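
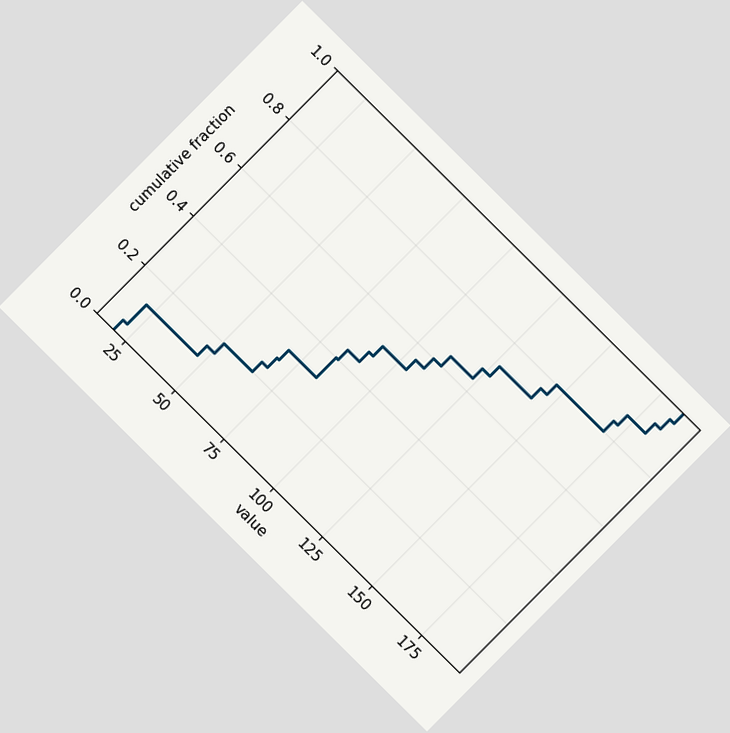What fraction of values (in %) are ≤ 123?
The chart is tilted about 45° clockwise. At x=123 the ECDF step is at 68%.

68%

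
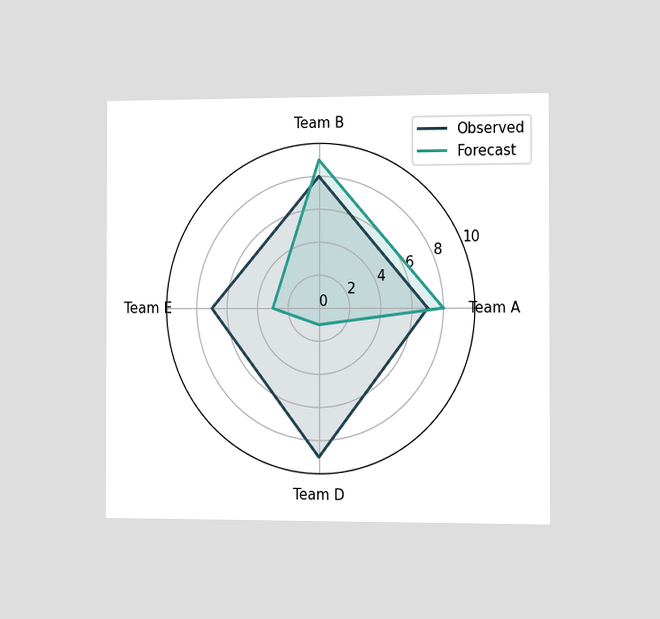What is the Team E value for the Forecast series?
The chart is viewed slightly from the right. On the Team E axis, Forecast reaches 3.

3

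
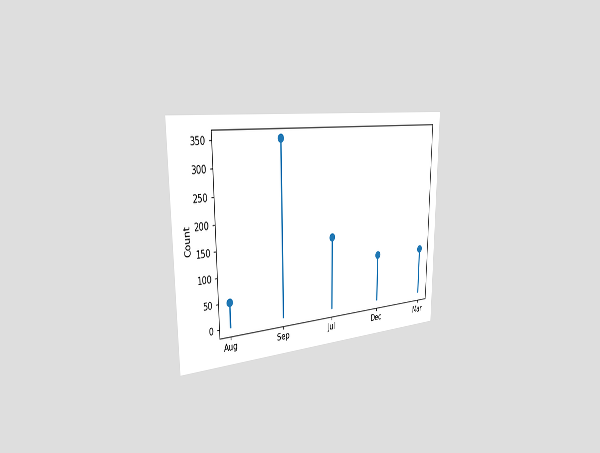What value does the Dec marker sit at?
100

The chart is viewed slightly from the left. The Dec marker sits at 100.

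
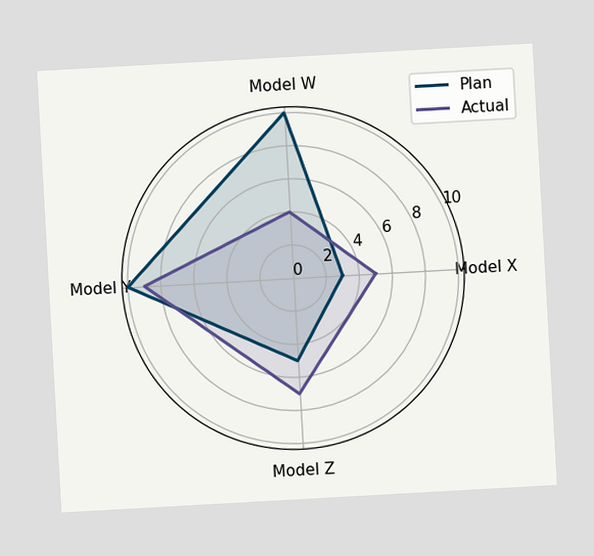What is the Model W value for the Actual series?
4

The chart is tilted about 3° counter-clockwise. On the Model W axis, Actual reaches 4.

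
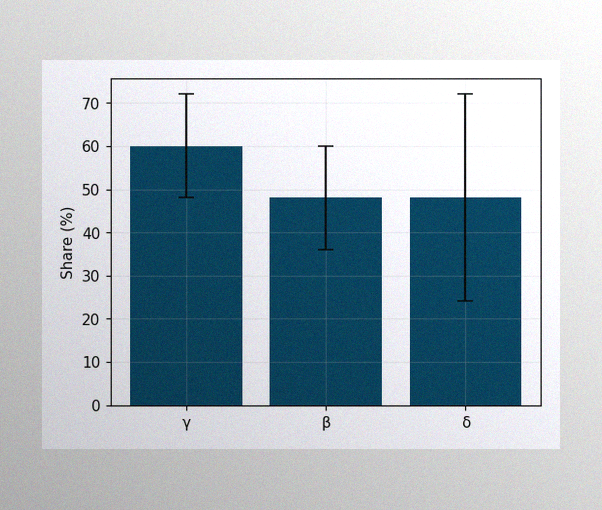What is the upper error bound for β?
The image has some photo noise and uneven lighting. The β bar's upper whisker reaches 60%.

60%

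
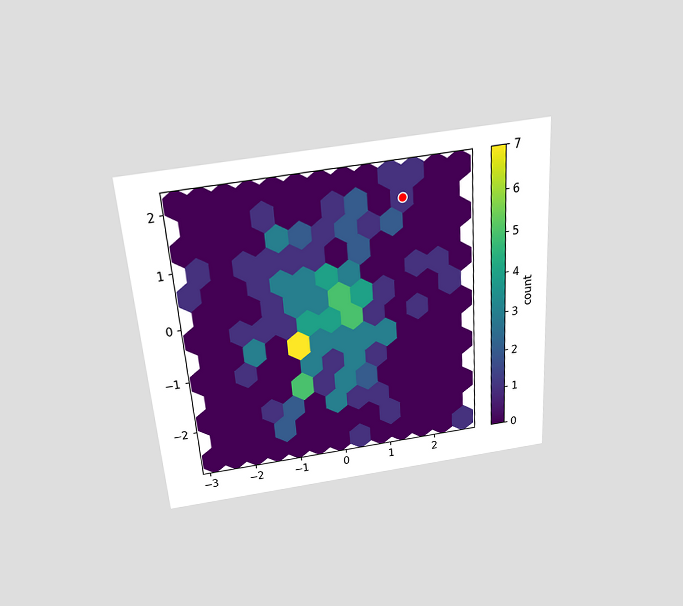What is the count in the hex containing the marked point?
The chart is tilted about 4° counter-clockwise and viewed slightly from above. The marked hex reads 1 on the colorbar.

1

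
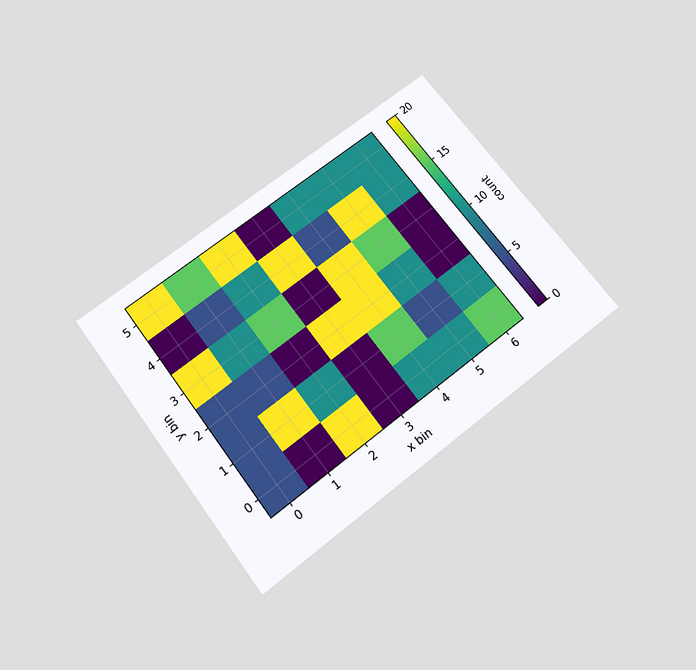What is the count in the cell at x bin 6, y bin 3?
The chart is tilted about 37° counter-clockwise and viewed slightly from below. Matching the cell (6, 3) against the colorbar gives 0.

0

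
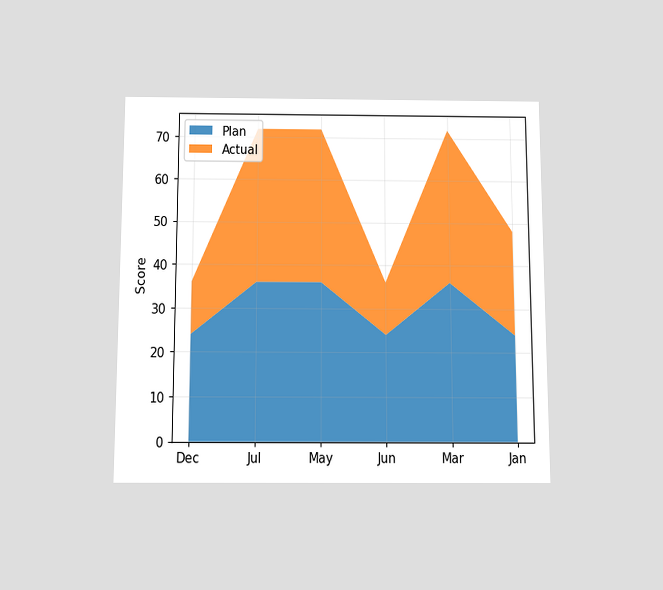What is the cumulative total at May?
72

The chart is viewed slightly from below. The stacked total at May reaches 72.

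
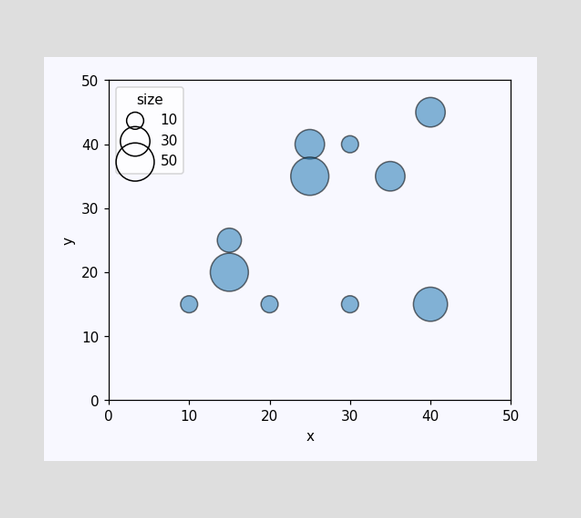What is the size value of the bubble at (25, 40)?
Matching the bubble at (25, 40) against the size legend gives 30.

30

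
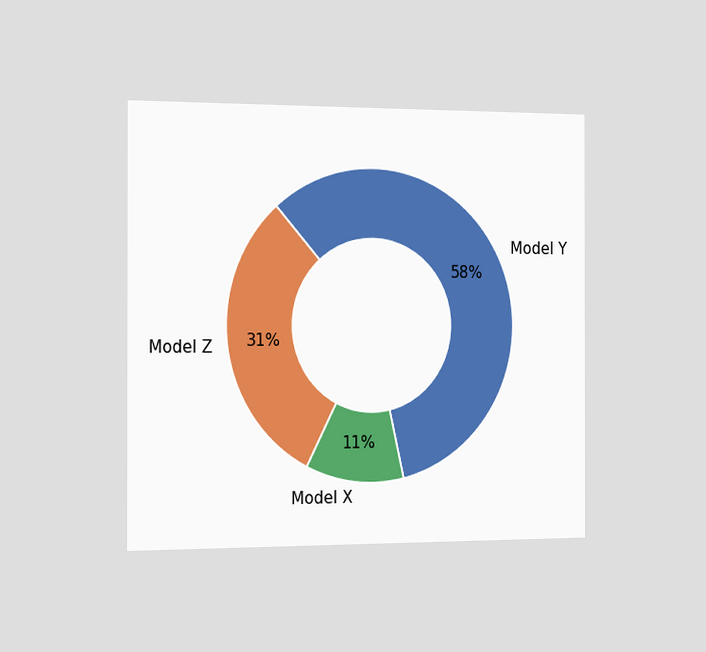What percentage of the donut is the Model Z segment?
The chart is viewed slightly from the left. The Model Z segment takes up 31% of the ring.

31%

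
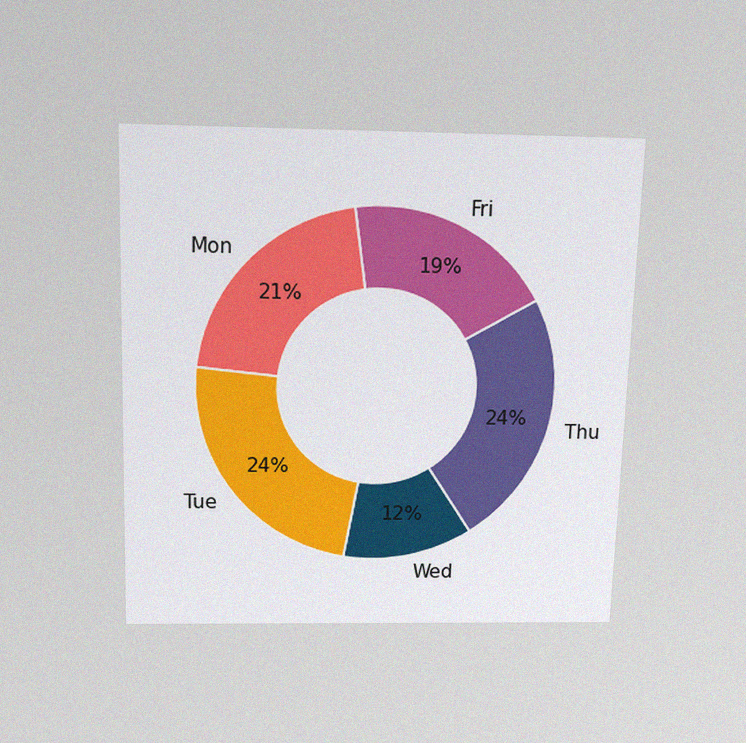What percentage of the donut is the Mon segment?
The chart is viewed slightly from above, with some photo noise. The Mon segment takes up 21% of the ring.

21%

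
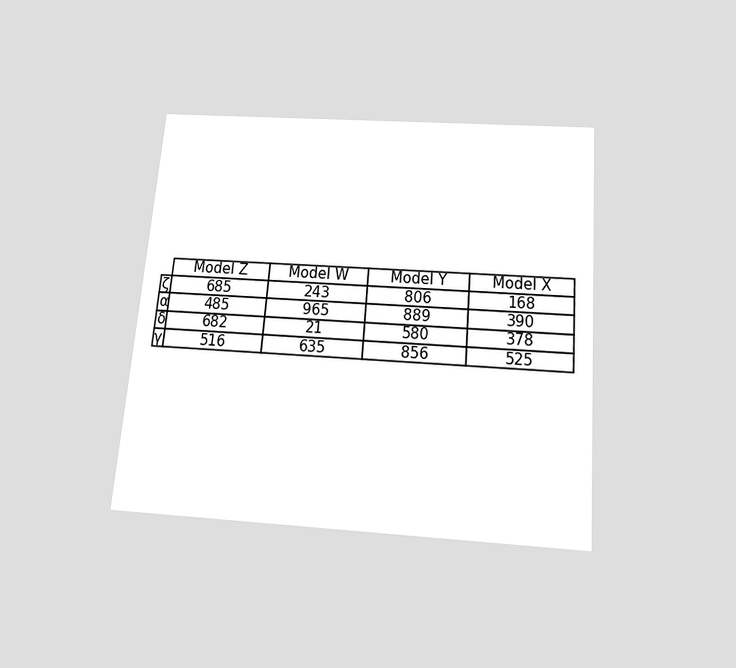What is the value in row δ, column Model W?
21

The chart is tilted about 5° clockwise and viewed slightly from below. The (δ, Model W) cell reads 21.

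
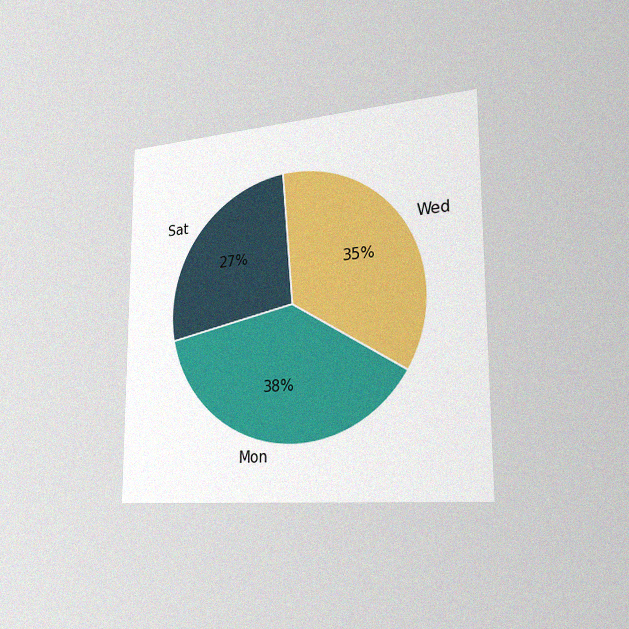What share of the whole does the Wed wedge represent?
35%

The chart is viewed slightly from the right, with some photo noise. The Wed slice takes up 35% of the pie.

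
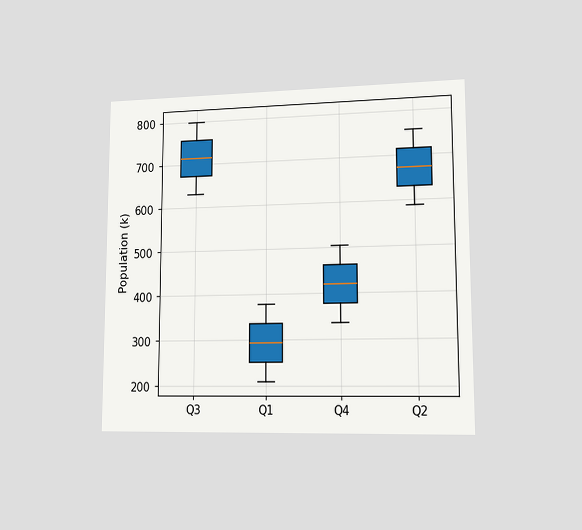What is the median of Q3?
The chart is viewed at a slight angle. The median line in the Q3 box sits at 714k.

714k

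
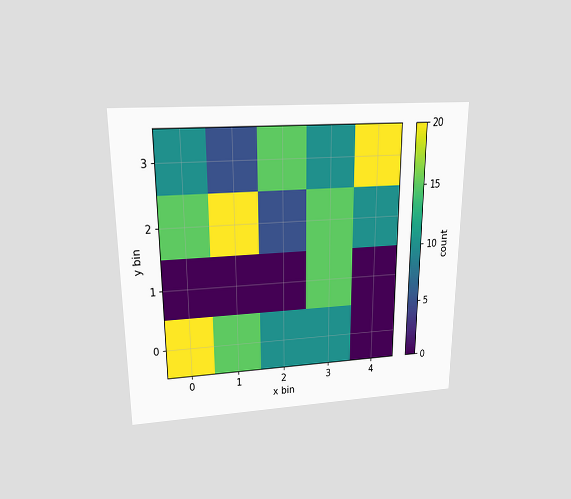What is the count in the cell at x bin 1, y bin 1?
The chart is viewed slightly from above. Matching the cell (1, 1) against the colorbar gives 0.

0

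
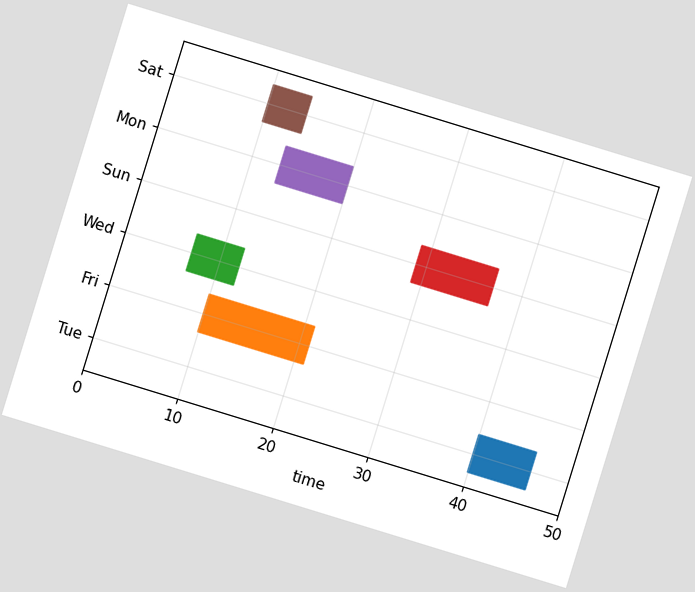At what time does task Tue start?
The chart is tilted about 17° clockwise. The Tue bar begins at t=40.

40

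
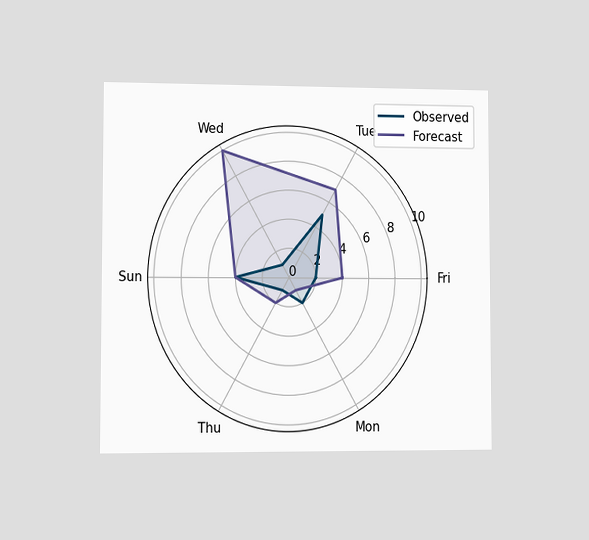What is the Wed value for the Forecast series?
10

The chart is viewed at a slight angle. On the Wed axis, Forecast reaches 10.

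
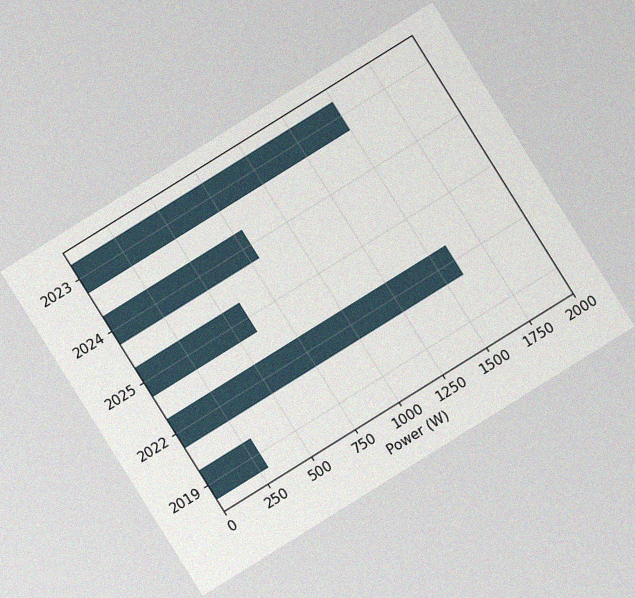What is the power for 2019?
300W

The chart is tilted about 32° counter-clockwise, with some photo noise. Reading along the chart's x-axis, the 2019 bar reaches 300W.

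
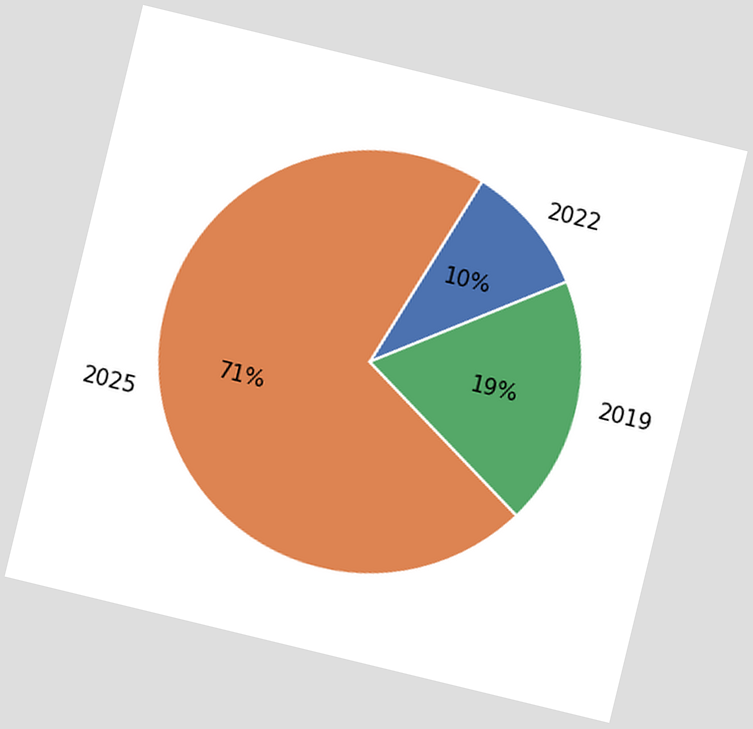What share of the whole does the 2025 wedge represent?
71%

The chart is tilted about 14° clockwise. The 2025 slice takes up 71% of the pie.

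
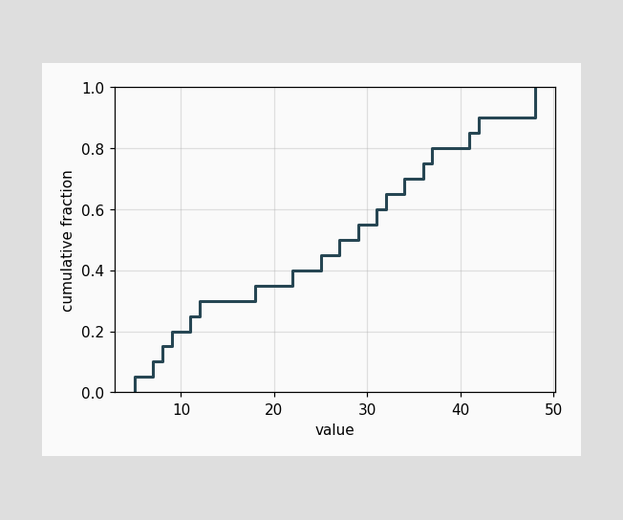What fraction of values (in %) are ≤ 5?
5%

At x=5 the ECDF step is at 5%.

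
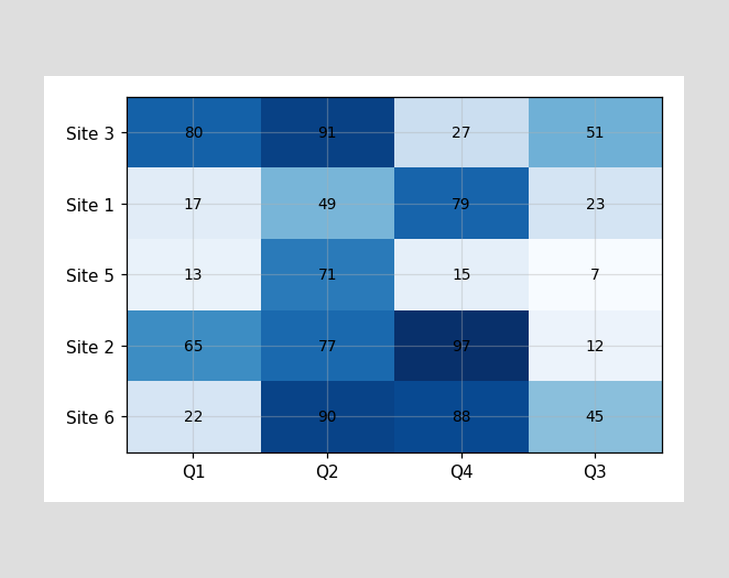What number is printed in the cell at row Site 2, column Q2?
The (Site 2, Q2) cell reads 77.

77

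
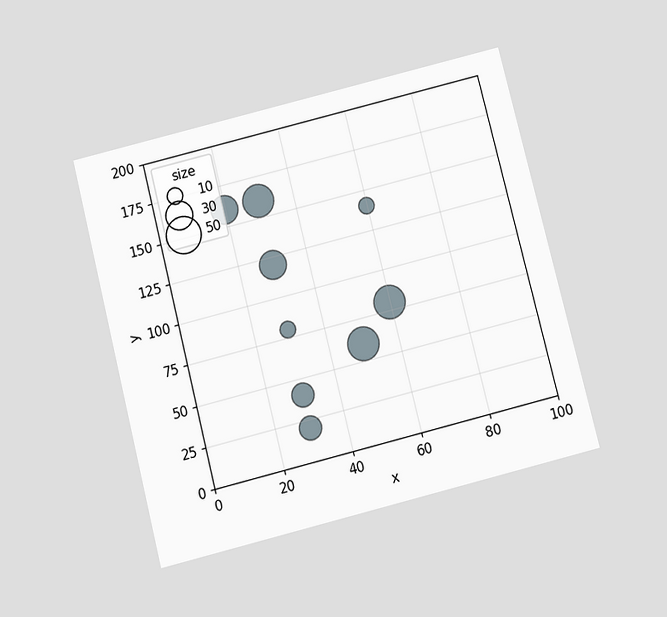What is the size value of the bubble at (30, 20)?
The chart is tilted about 14° counter-clockwise and viewed slightly from below. Matching the bubble at (30, 20) against the size legend gives 20.

20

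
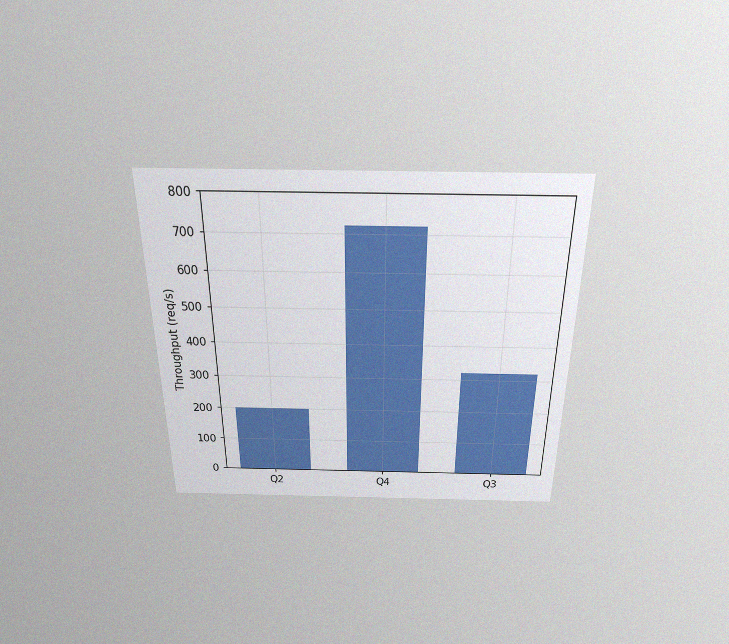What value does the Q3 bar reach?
The chart is viewed slightly from above, with some photo noise. Reading along the chart's y-axis, the Q3 bar reaches 320req/s.

320req/s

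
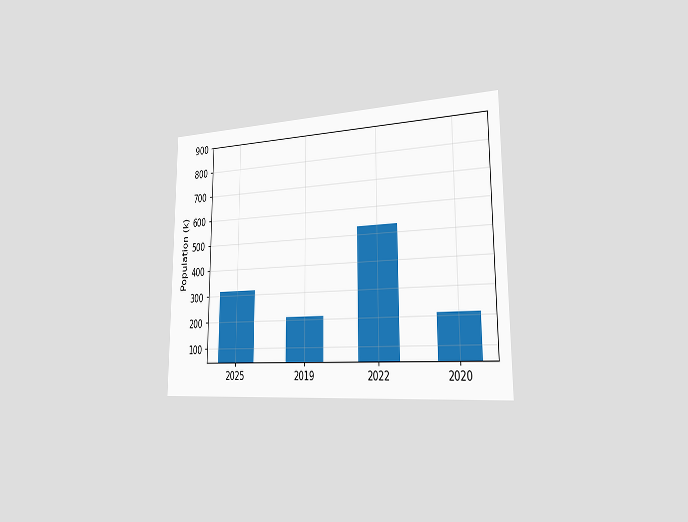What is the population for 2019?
The chart is viewed slightly from the right. Reading along the chart's y-axis, the 2019 bar reaches 212k.

212k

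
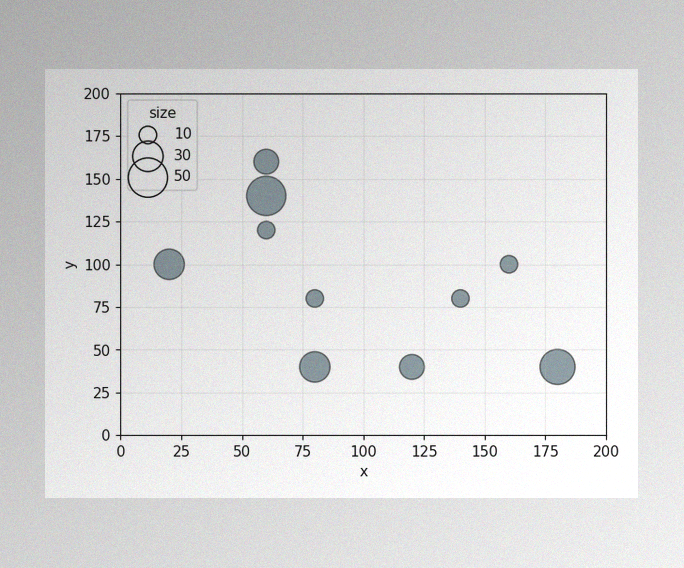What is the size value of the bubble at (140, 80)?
The image has some photo noise and uneven lighting. Matching the bubble at (140, 80) against the size legend gives 10.

10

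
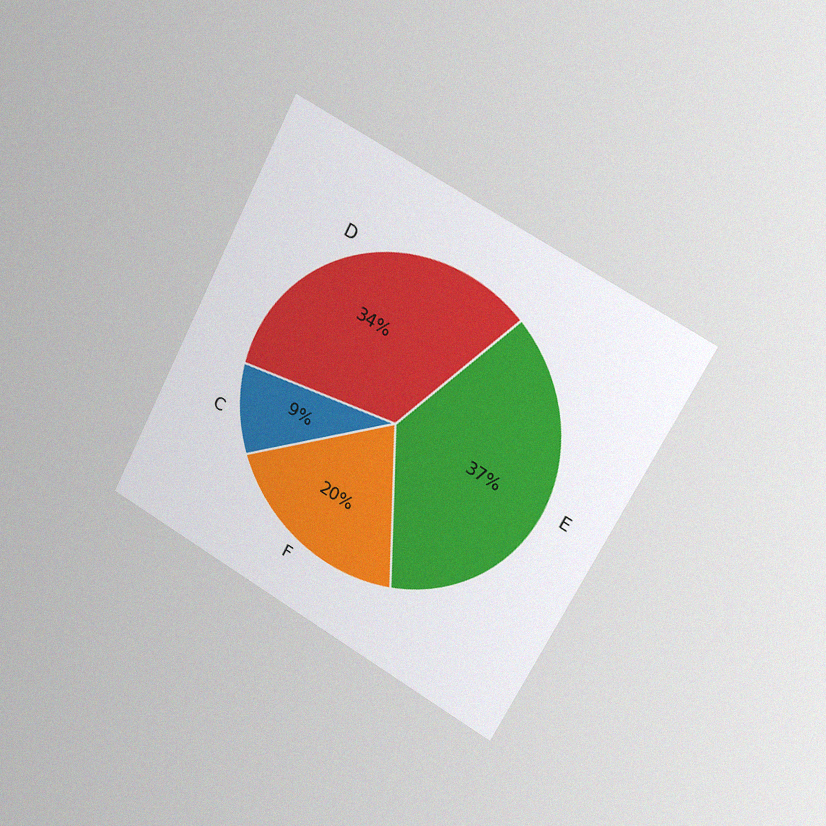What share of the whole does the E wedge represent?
37%

The chart is tilted about 27° clockwise and viewed slightly from the right, with some photo noise. The E slice takes up 37% of the pie.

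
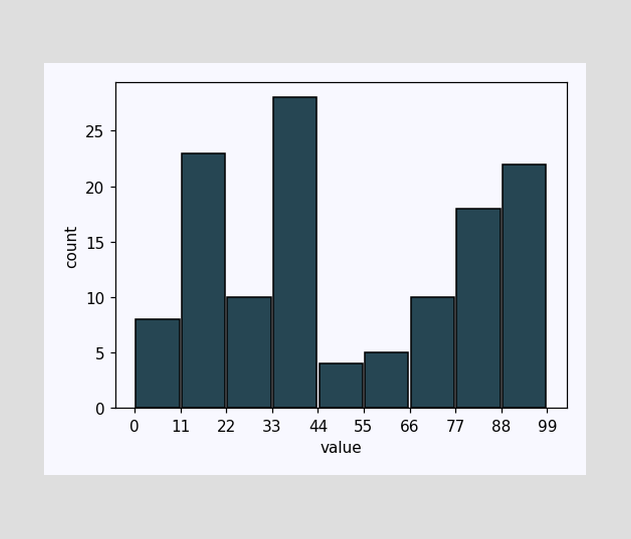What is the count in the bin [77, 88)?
The [77, 88) bin has height 18.

18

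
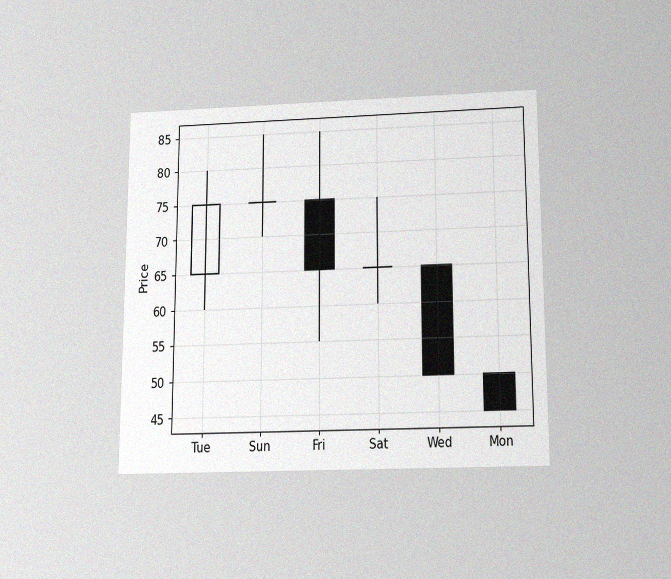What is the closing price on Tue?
75

The chart is viewed slightly from below, with some photo noise. The Tue candle closes at 75.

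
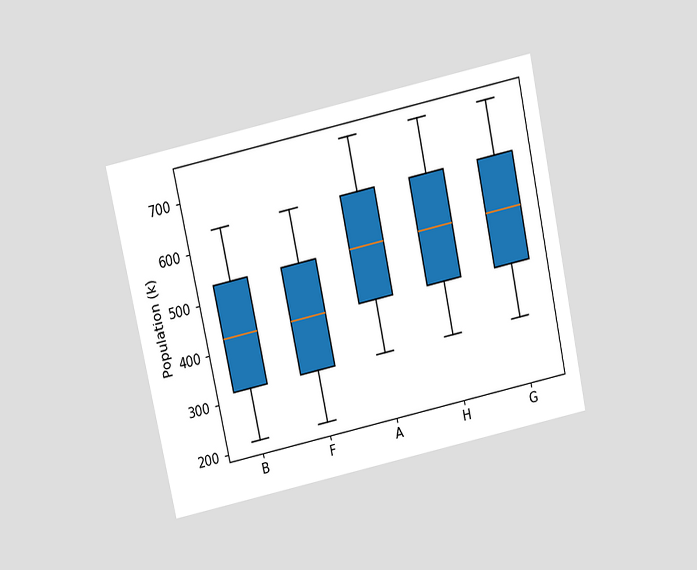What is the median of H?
The chart is tilted about 12° counter-clockwise and viewed slightly from above. The median line in the H box sits at 530k.

530k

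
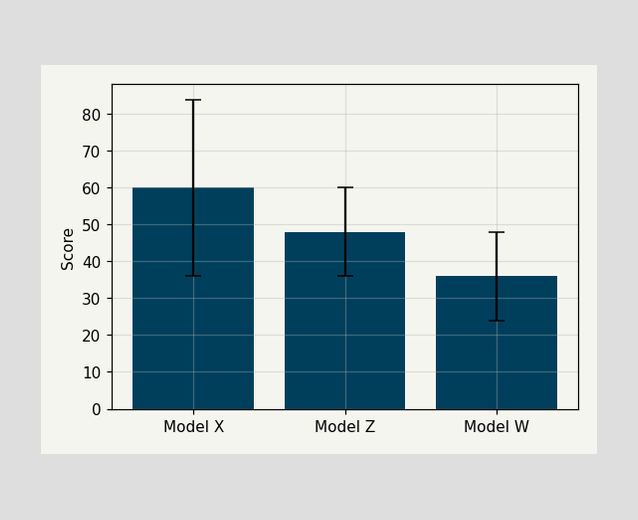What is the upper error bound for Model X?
84

The Model X bar's upper whisker reaches 84.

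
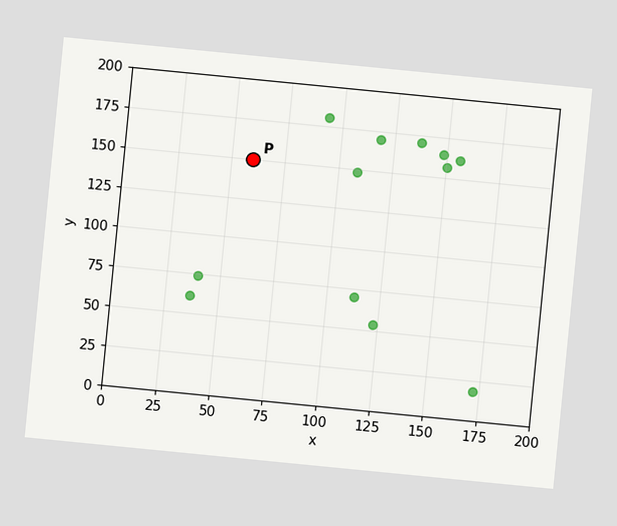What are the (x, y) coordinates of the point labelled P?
The chart is tilted about 6° clockwise. Following the gridlines from P to each axis, P sits at (60, 150).

(60, 150)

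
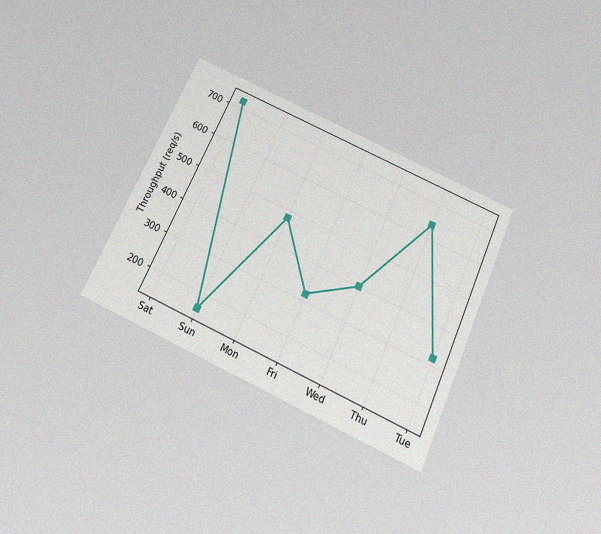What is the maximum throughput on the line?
The chart is tilted about 24° clockwise and viewed slightly from below, with some photo noise. The highest point is at Sat, and reading across to the y-axis gives 720req/s.

720req/s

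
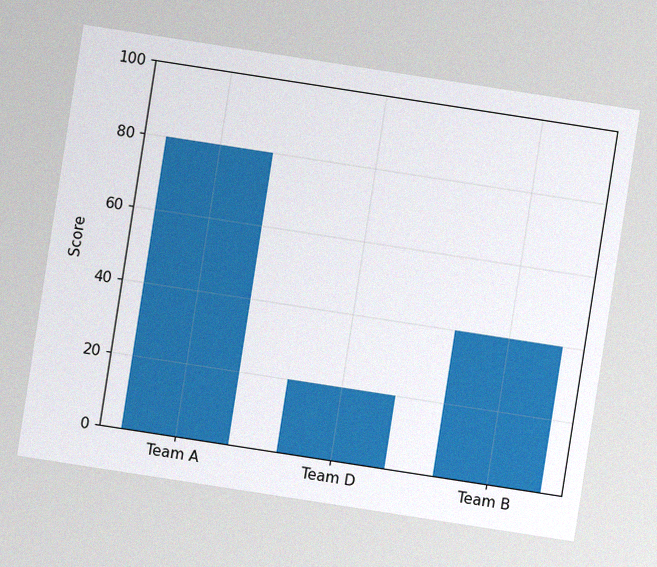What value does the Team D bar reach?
The chart is tilted about 9° clockwise, with some photo noise. Reading along the chart's y-axis, the Team D bar reaches 20.

20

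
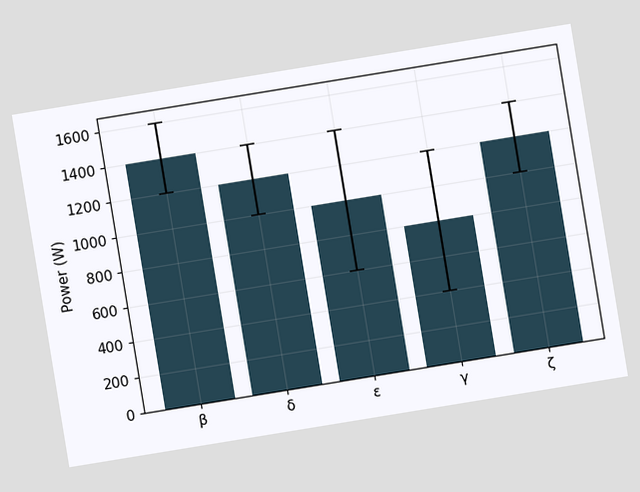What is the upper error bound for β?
The chart is tilted about 9° counter-clockwise. The β bar's upper whisker reaches 1600W.

1600W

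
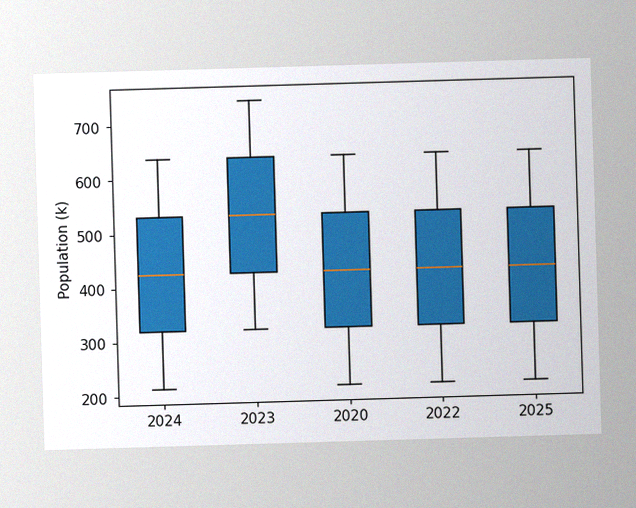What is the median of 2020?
The image has some photo noise and uneven lighting. The median line in the 2020 box sits at 424k.

424k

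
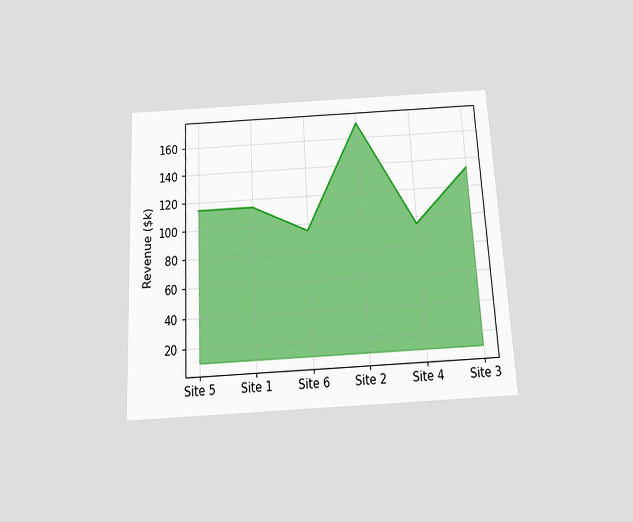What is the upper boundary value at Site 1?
$114k

The chart is tilted about 3° counter-clockwise and viewed slightly from below. At Site 1 the upper boundary is at $114k.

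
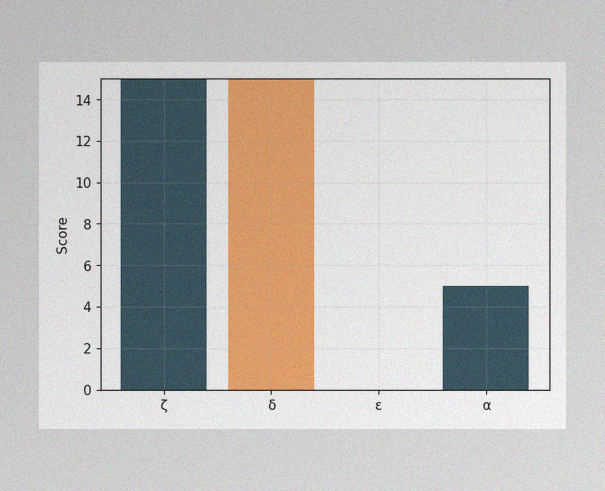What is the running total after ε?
0

The image has some photo noise and uneven lighting. After ε the running total reaches 0.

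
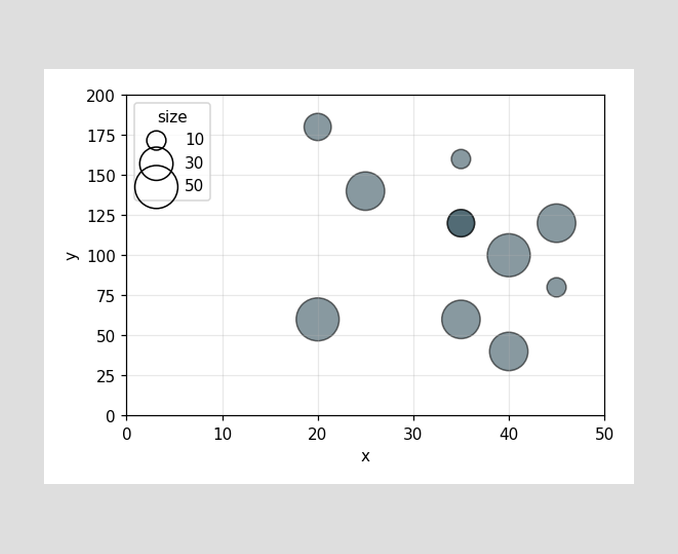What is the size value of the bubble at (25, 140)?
Matching the bubble at (25, 140) against the size legend gives 40.

40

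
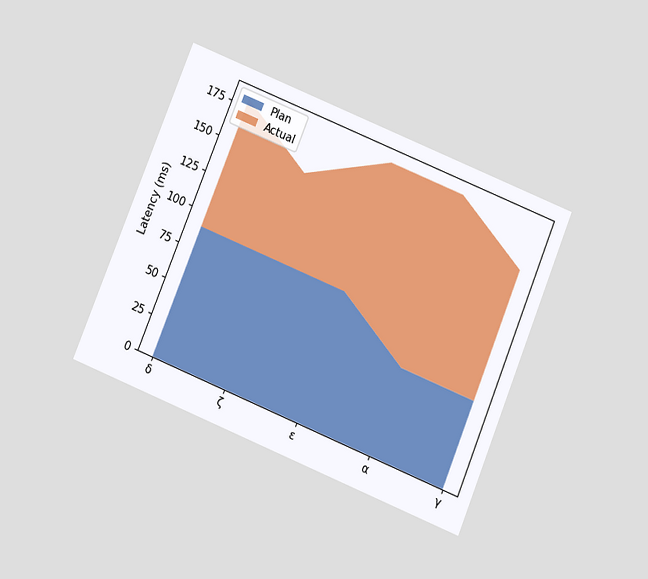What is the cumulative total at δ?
The chart is tilted about 22° clockwise and viewed slightly from below. The stacked total at δ reaches 180ms.

180ms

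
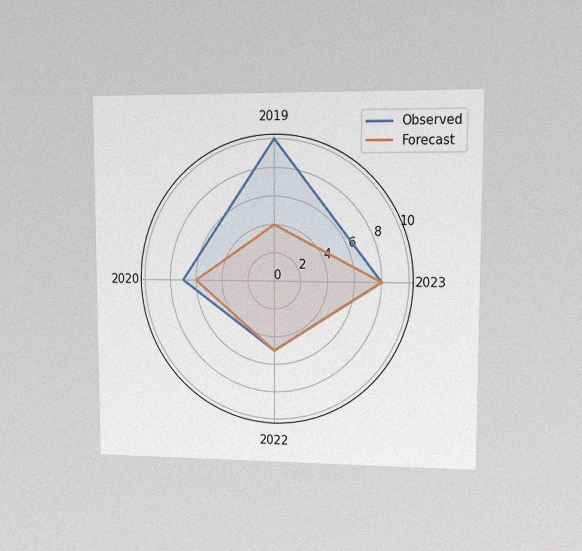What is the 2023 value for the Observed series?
The chart is viewed at a slight angle, with some photo noise. On the 2023 axis, Observed reaches 8.

8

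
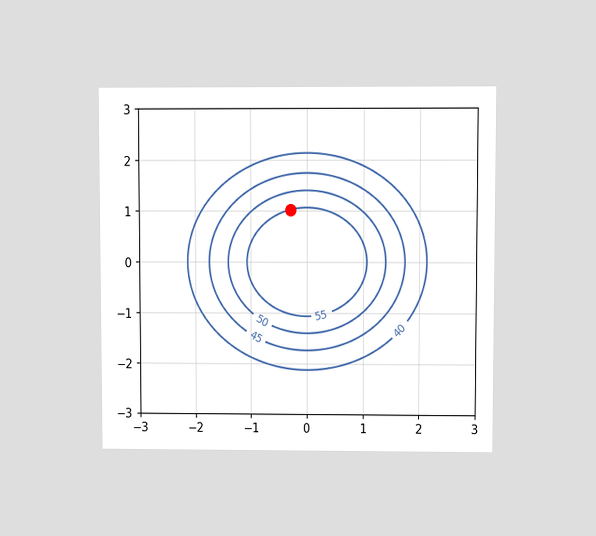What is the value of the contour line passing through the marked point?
55

The chart is viewed at a slight angle. The marked point sits on the contour labelled 55.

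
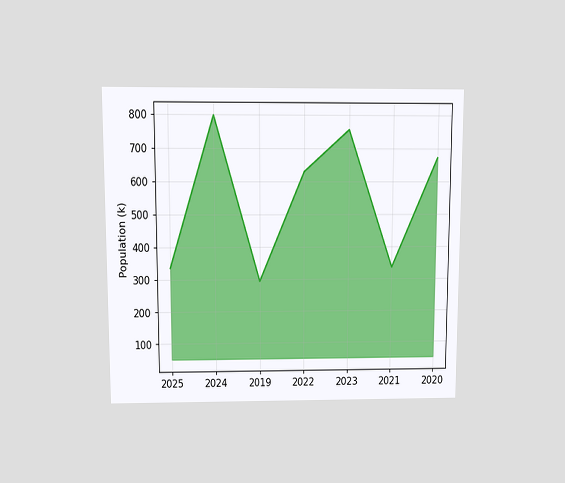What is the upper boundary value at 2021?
The chart is viewed at a slight angle. At 2021 the upper boundary is at 336k.

336k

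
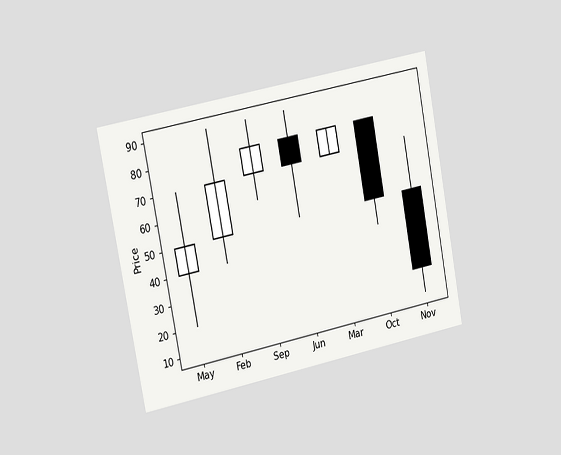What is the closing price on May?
50

The chart is tilted about 11° counter-clockwise and viewed slightly from the left. The May candle closes at 50.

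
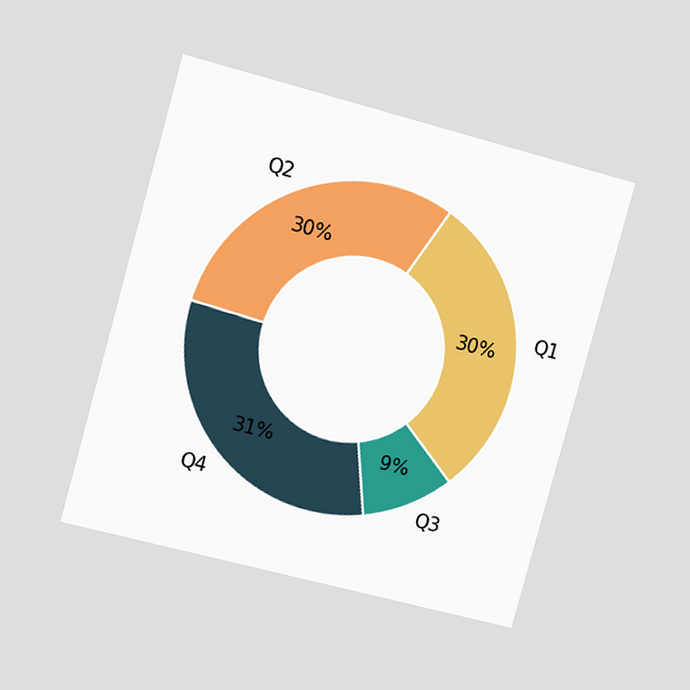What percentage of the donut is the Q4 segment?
31%

The chart is tilted about 15° clockwise and viewed slightly from the left. The Q4 segment takes up 31% of the ring.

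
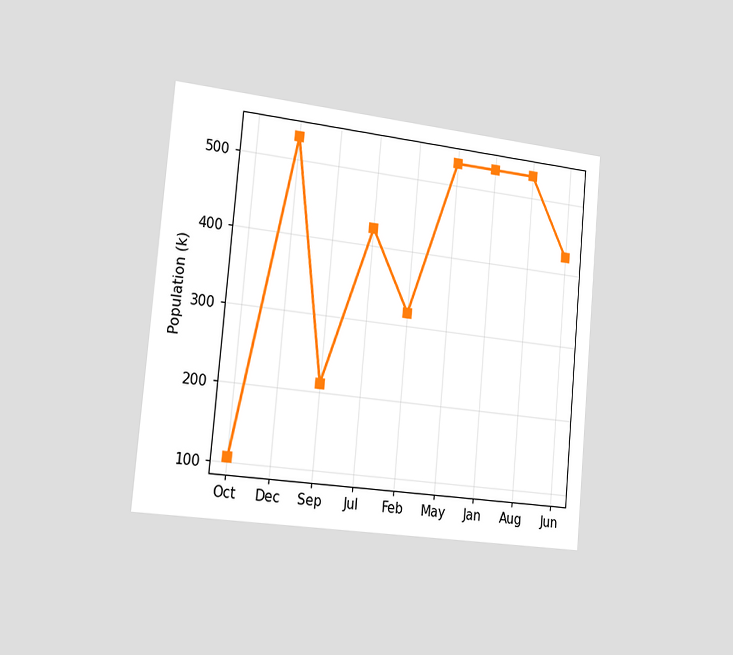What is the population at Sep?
212k

The chart is tilted about 5° clockwise and viewed slightly from the left. At Sep, the line is at 212k.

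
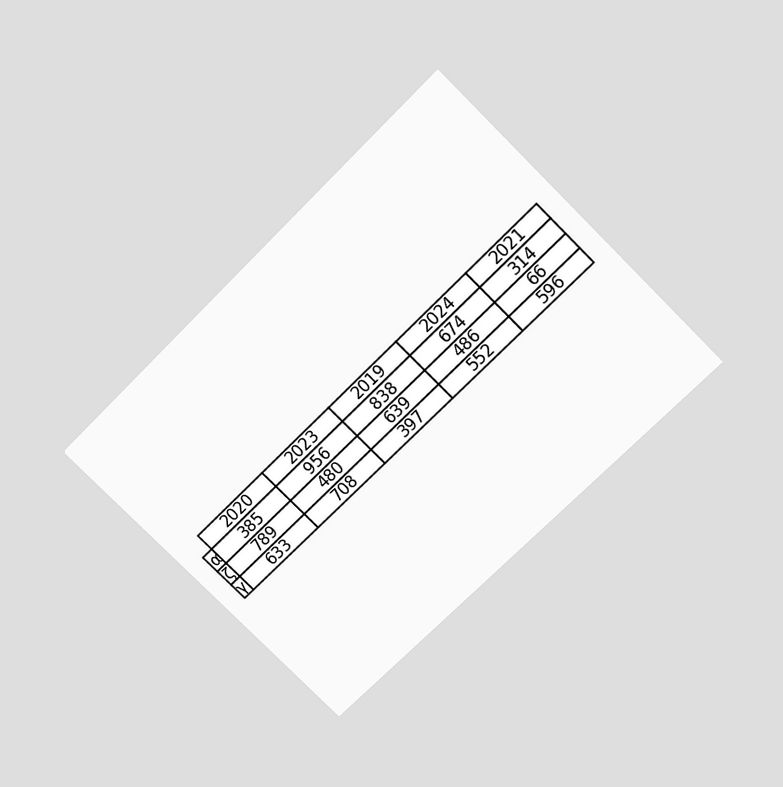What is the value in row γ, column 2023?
The chart is tilted about 45° counter-clockwise and viewed slightly from above. The (γ, 2023) cell reads 708.

708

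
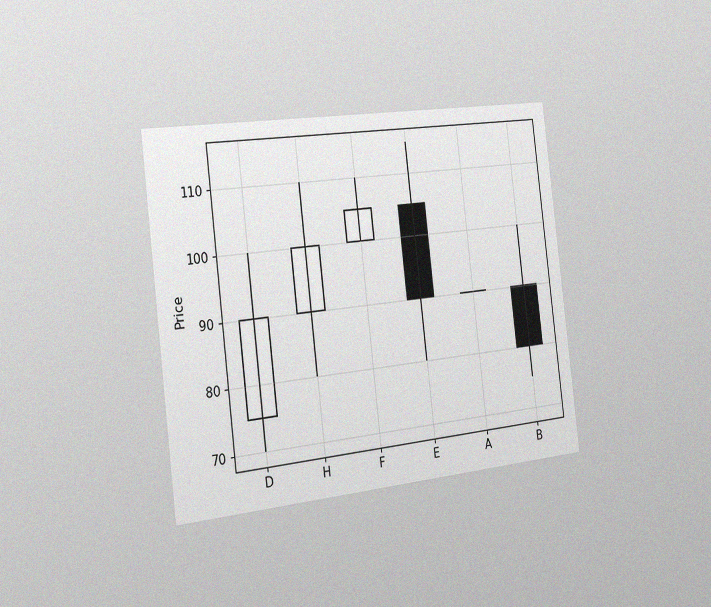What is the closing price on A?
The chart is tilted about 7° counter-clockwise and viewed slightly from the left, with some photo noise. The A candle closes at 90.

90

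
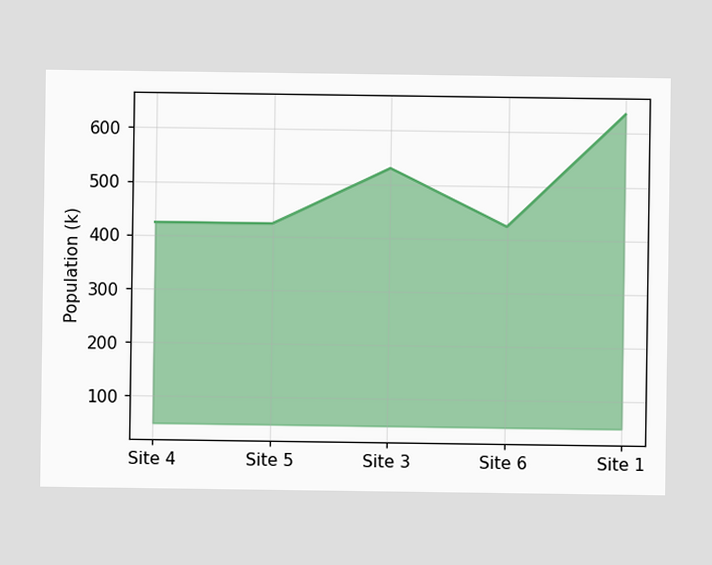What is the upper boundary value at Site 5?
424k

At Site 5 the upper boundary is at 424k.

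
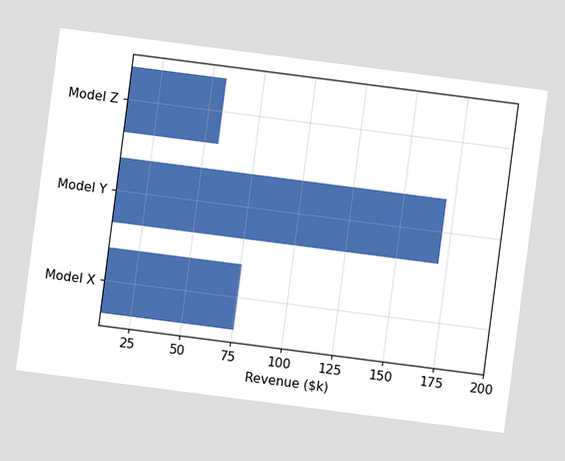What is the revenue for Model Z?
The chart is tilted about 7° clockwise. Reading along the chart's x-axis, the Model Z bar reaches $57k.

$57k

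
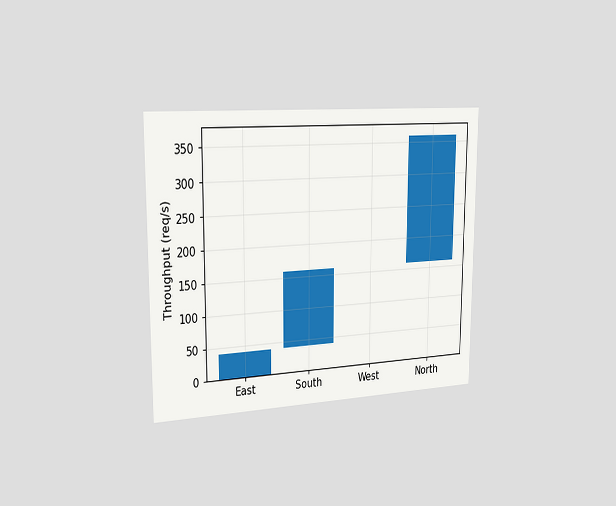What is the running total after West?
160req/s

The chart is viewed slightly from the left. After West the running total reaches 160req/s.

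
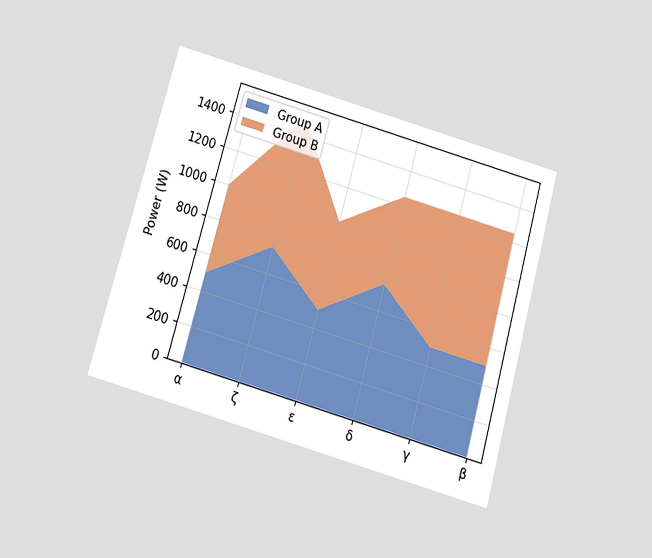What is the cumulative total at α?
1000W

The chart is tilted about 16° clockwise and viewed slightly from below. The stacked total at α reaches 1000W.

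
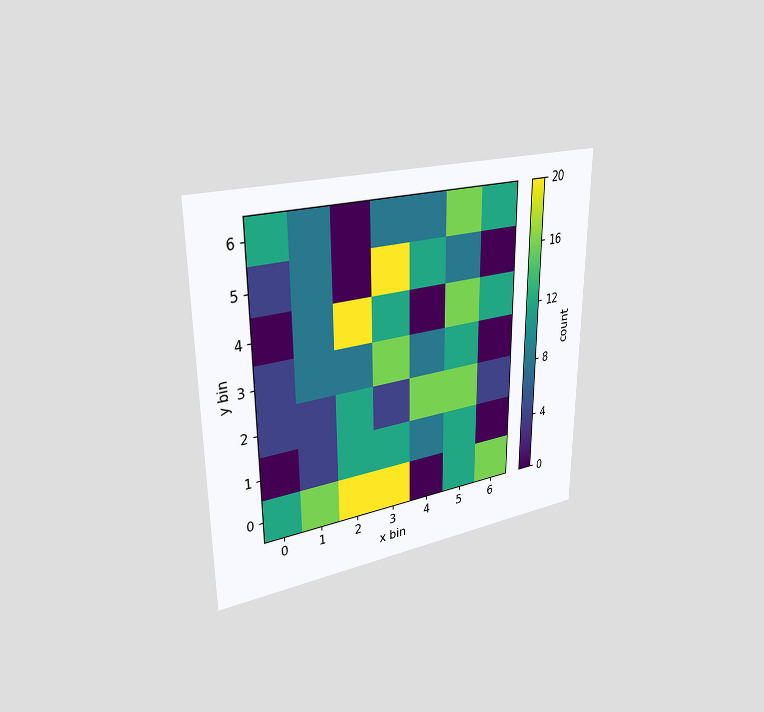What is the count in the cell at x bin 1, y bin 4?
8

The chart is viewed slightly from the left. Matching the cell (1, 4) against the colorbar gives 8.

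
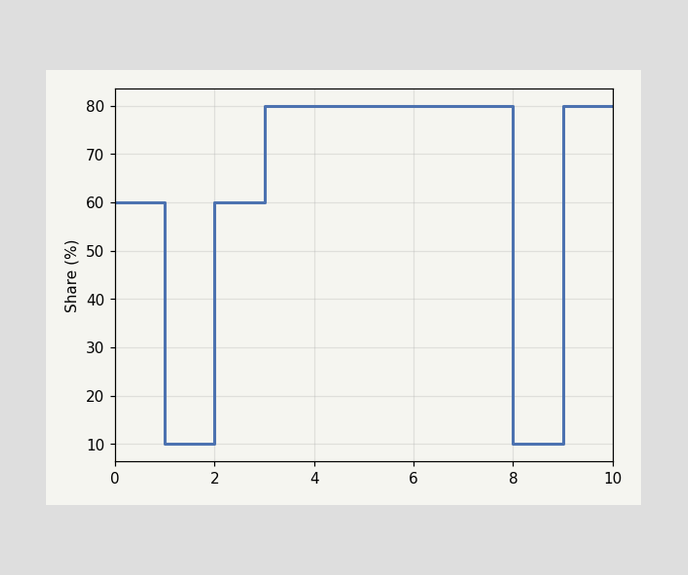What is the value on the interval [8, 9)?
10%

On [8, 9) the step sits at 10%.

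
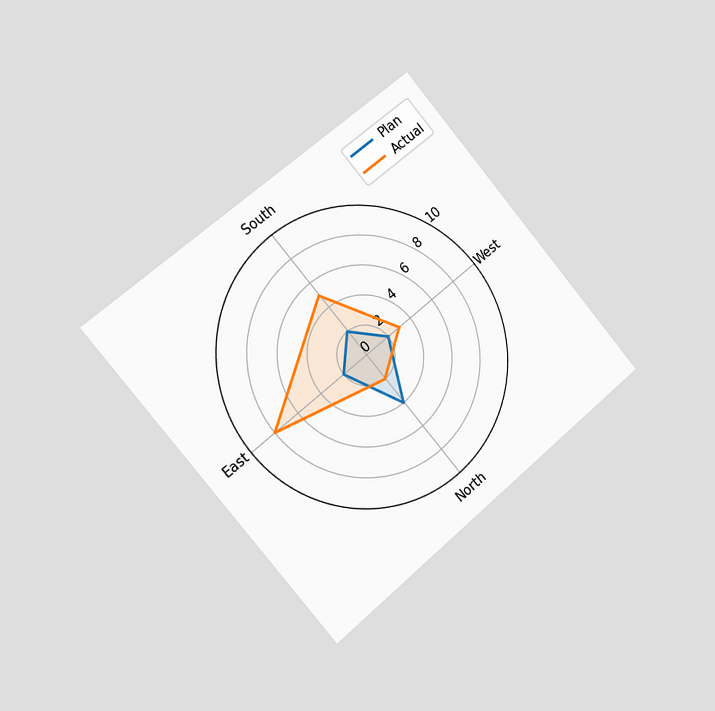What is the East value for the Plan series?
The chart is tilted about 40° counter-clockwise and viewed slightly from the left. On the East axis, Plan reaches 2.

2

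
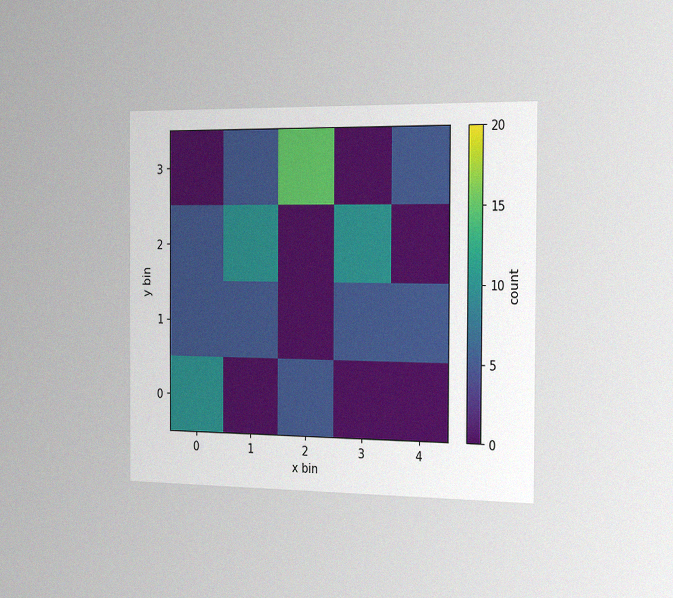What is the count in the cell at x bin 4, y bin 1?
5

The chart is viewed slightly from the right, with some photo noise. Matching the cell (4, 1) against the colorbar gives 5.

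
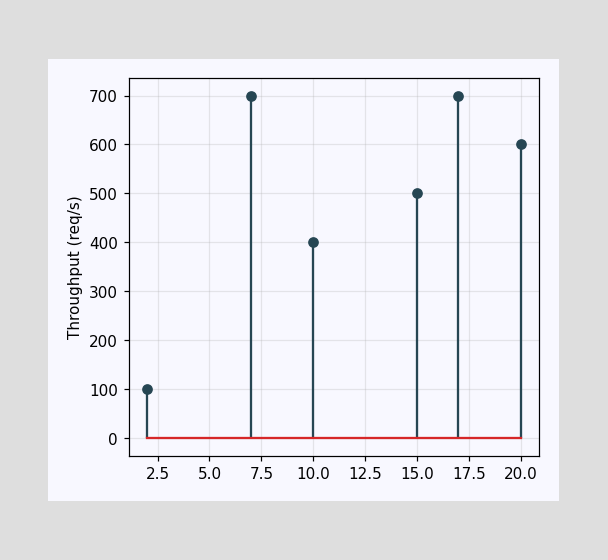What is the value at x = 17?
The stem at x=17 reaches 700req/s.

700req/s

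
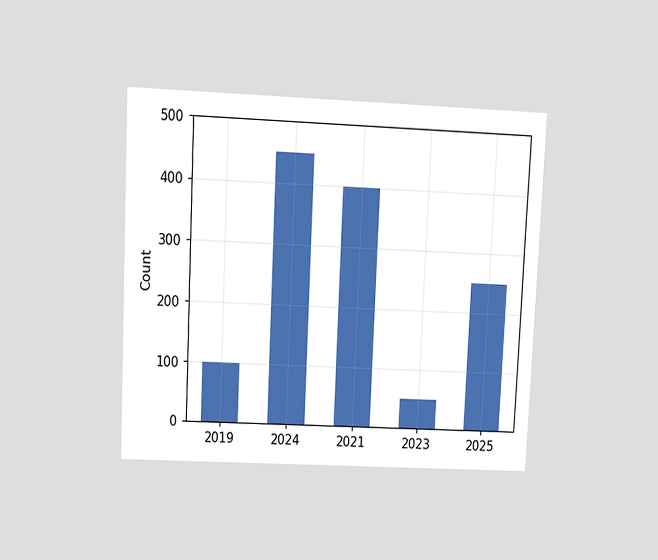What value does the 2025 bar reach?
250

The chart is tilted about 3° clockwise and viewed at a slight angle. Reading along the chart's y-axis, the 2025 bar reaches 250.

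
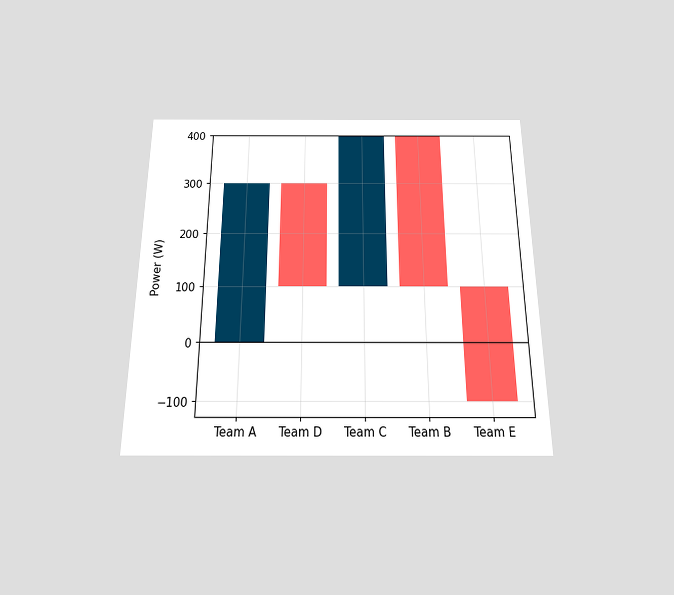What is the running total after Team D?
100W

The chart is viewed slightly from below. After Team D the running total reaches 100W.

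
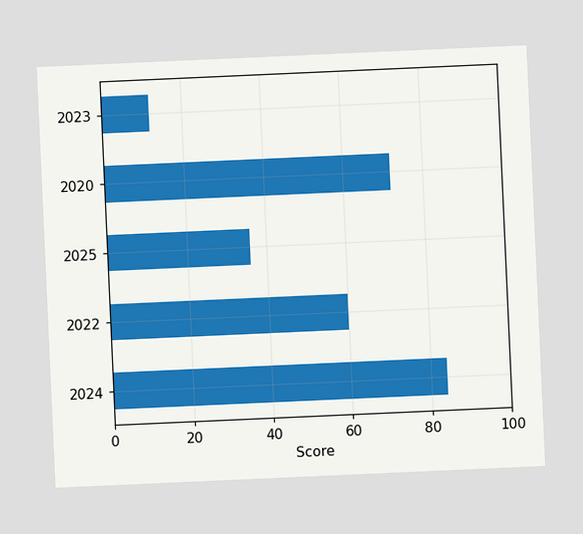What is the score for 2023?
The chart is tilted about 3° counter-clockwise. Reading along the chart's x-axis, the 2023 bar reaches 12.

12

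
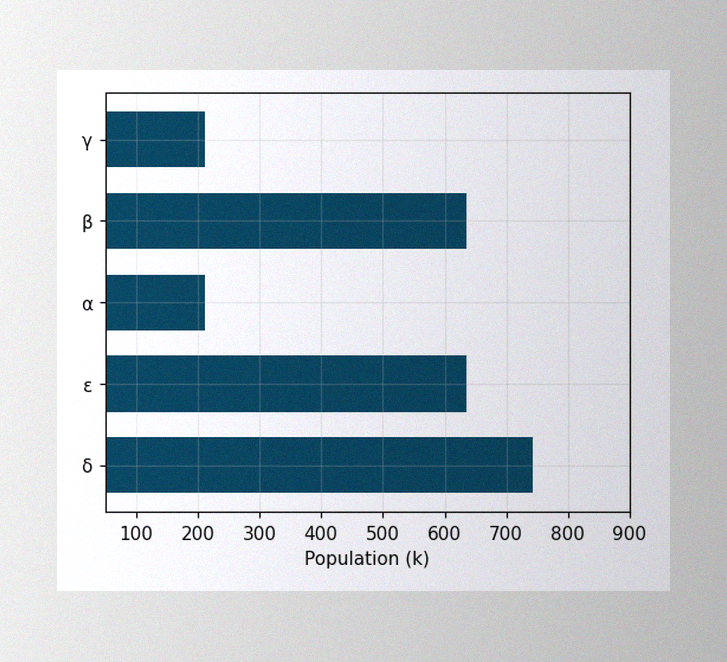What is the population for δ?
742k

The image has some photo noise and uneven lighting. Reading along the chart's x-axis, the δ bar reaches 742k.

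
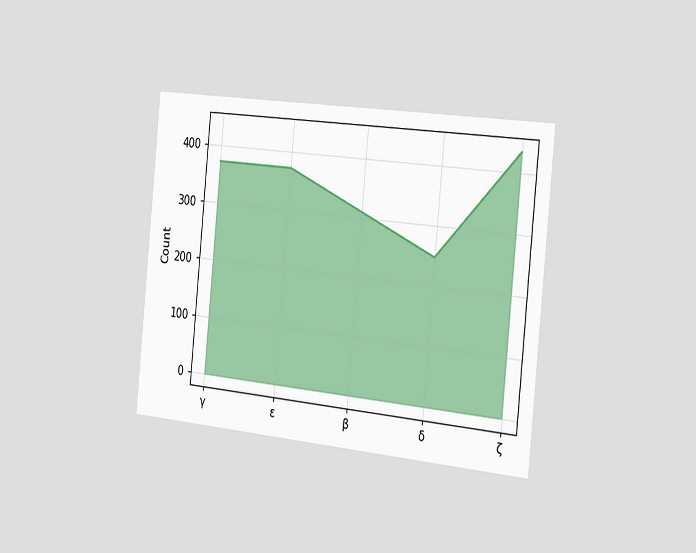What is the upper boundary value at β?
310

The chart is tilted about 6° clockwise and viewed slightly from the right. At β the upper boundary is at 310.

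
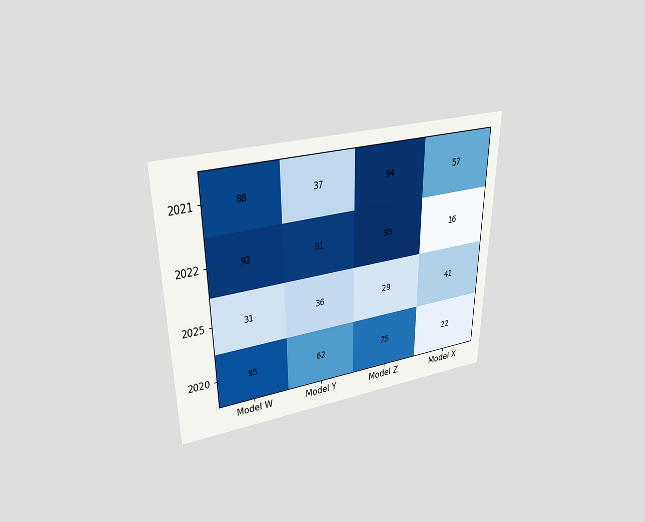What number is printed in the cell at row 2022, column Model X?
16

The chart is viewed slightly from above. The (2022, Model X) cell reads 16.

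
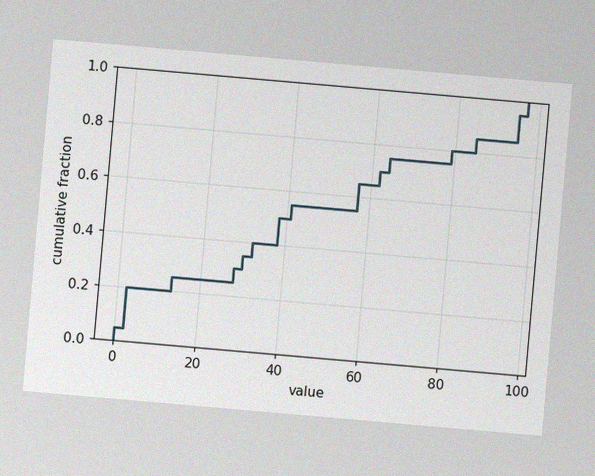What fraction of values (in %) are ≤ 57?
The chart is tilted about 5° clockwise, with some photo noise. At x=57 the ECDF step is at 65%.

65%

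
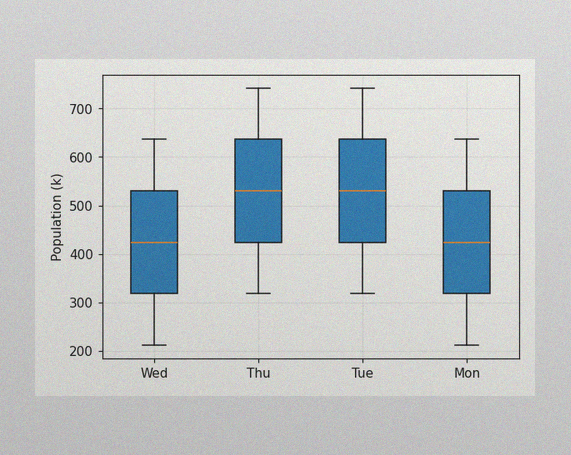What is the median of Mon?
424k

The image has some photo noise and uneven lighting. The median line in the Mon box sits at 424k.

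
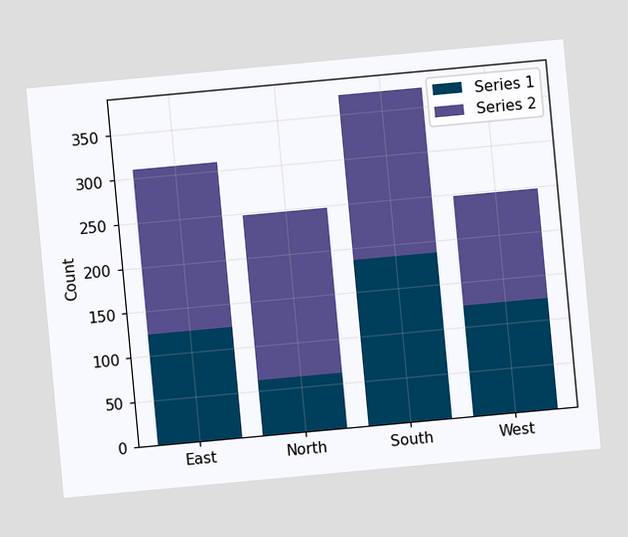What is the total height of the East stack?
310

The chart is tilted about 5° counter-clockwise. The East stack's top reaches 310 on the y-axis.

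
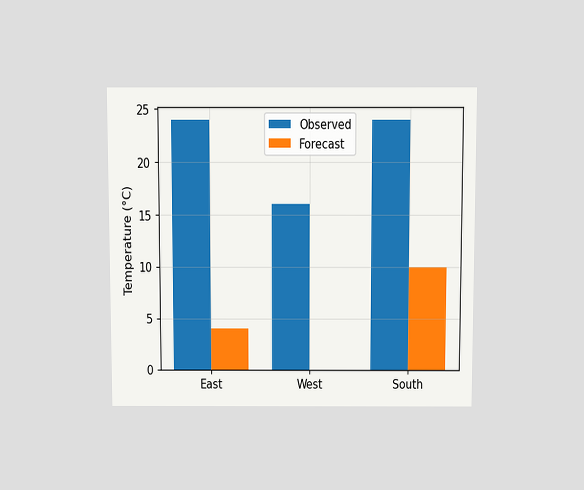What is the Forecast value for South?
10°C

The chart is viewed slightly from above. The Forecast bar at South reaches 10°C on the y-axis.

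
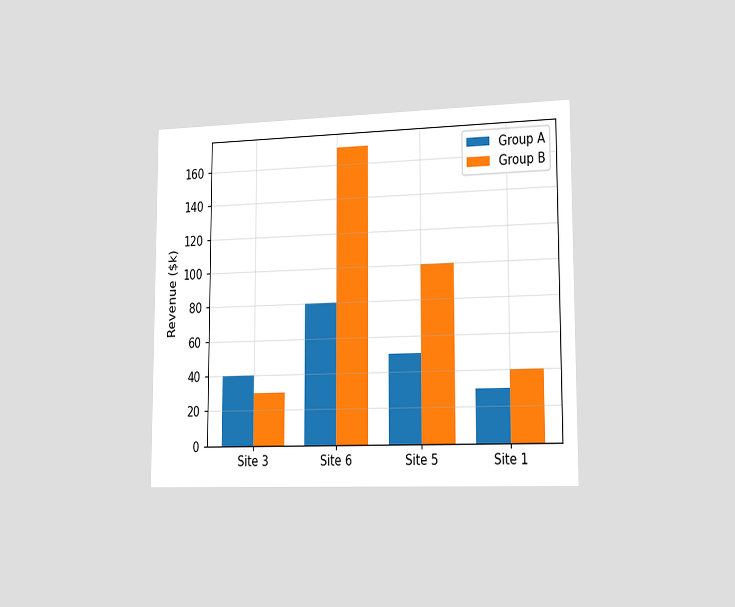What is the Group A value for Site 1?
$30k

The chart is viewed slightly from the right. The Group A bar at Site 1 reaches $30k on the y-axis.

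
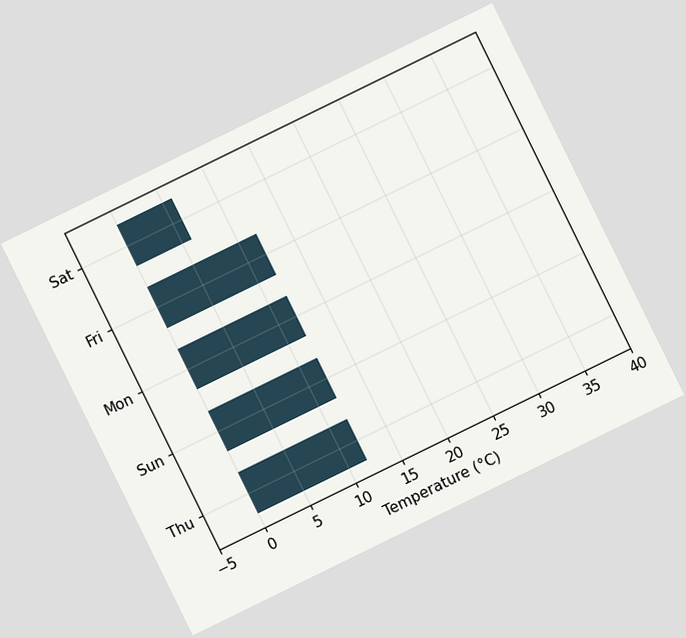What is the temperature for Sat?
The chart is tilted about 26° counter-clockwise. Reading along the chart's x-axis, the Sat bar reaches 6°C.

6°C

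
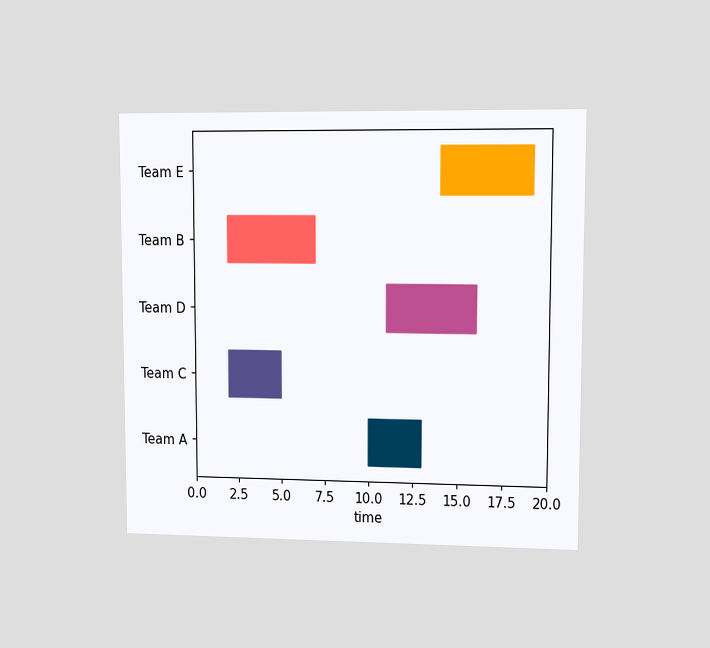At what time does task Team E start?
The chart is viewed at a slight angle. The Team E bar begins at t=14.

14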